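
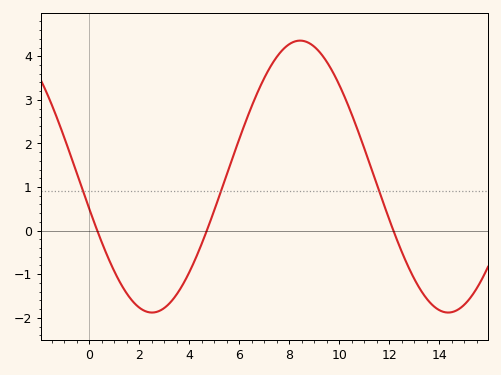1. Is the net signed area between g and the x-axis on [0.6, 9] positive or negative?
positive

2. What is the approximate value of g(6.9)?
3.4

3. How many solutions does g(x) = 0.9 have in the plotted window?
3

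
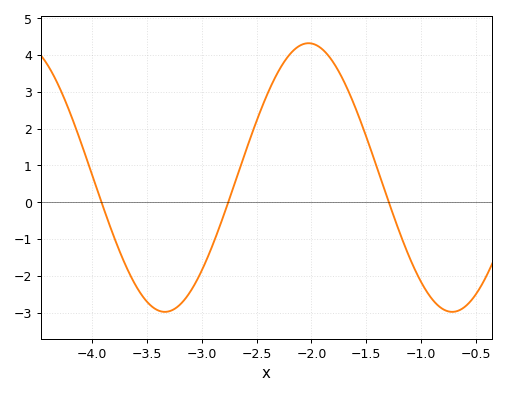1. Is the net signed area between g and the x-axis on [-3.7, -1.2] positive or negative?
positive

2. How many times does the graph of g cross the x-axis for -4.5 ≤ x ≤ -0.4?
3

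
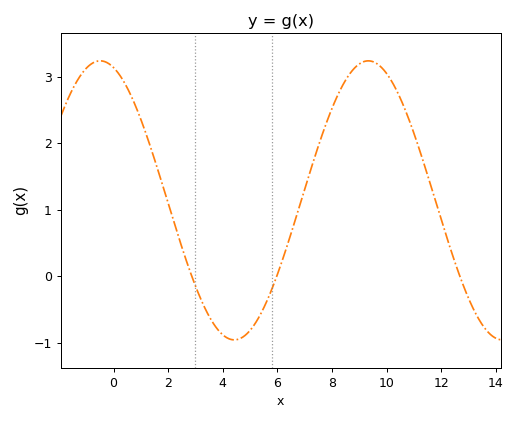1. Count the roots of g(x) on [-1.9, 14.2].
3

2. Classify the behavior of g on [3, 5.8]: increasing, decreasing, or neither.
neither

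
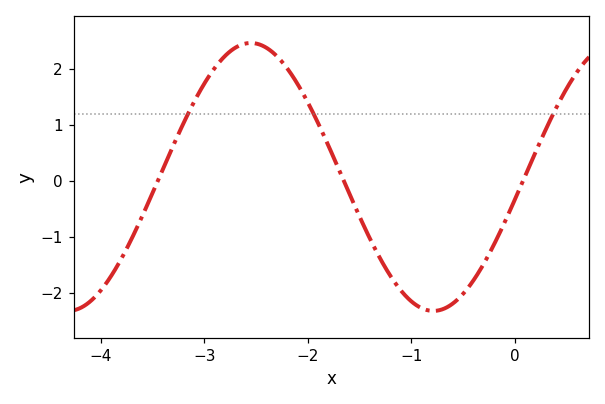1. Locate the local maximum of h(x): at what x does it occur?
-2.6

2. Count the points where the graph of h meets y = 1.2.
3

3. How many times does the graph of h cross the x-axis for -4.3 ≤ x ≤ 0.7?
3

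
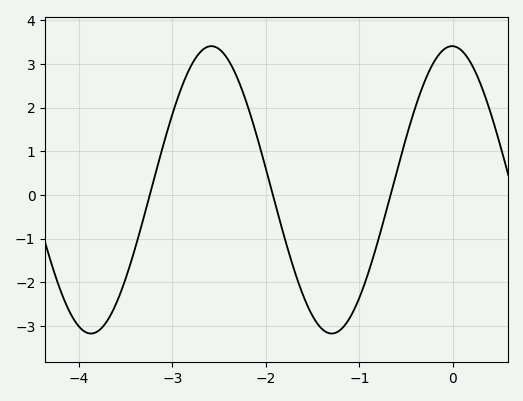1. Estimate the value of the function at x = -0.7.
-0.267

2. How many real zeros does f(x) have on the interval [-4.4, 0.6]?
3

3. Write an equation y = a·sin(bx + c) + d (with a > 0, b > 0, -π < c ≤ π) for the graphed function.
y = 3.29sin(2.44x + 1.59) + 0.12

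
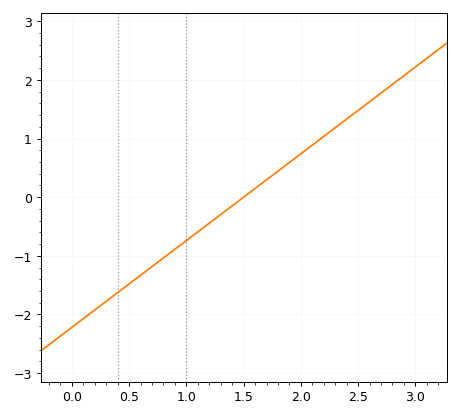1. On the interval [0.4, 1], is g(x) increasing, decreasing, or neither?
increasing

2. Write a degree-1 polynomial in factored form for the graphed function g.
y = 1.48(x - 1.5)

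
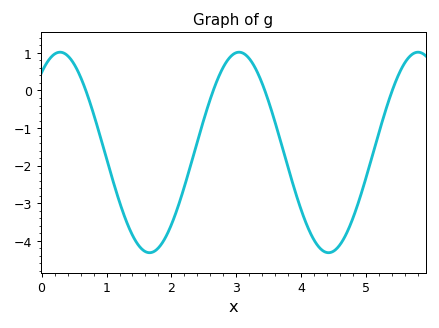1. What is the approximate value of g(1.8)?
-4.19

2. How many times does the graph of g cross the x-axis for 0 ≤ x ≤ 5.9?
4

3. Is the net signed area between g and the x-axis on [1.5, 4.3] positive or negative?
negative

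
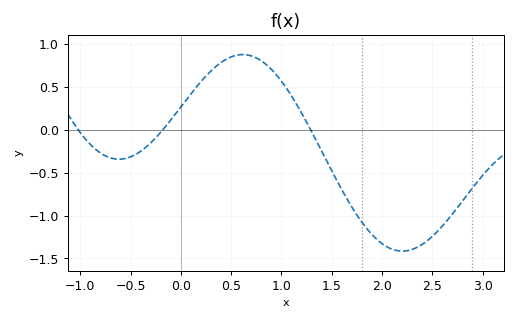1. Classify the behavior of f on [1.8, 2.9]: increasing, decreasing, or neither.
neither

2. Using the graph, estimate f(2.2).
-1.4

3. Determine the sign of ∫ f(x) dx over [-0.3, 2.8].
negative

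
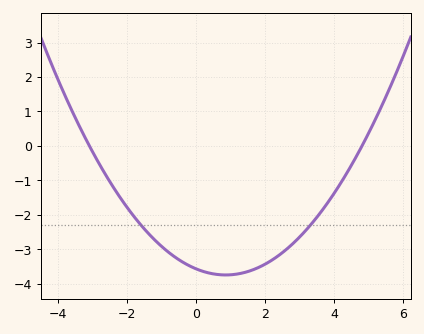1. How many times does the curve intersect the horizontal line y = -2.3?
2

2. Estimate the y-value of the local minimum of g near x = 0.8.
-3.74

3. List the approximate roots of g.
-3.1, 4.8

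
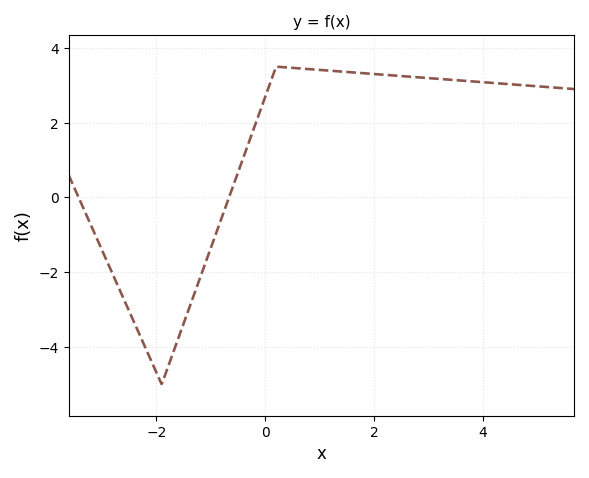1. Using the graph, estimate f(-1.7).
-4.19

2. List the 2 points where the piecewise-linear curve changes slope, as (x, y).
(-1.9, -5); (0.2, 3.5)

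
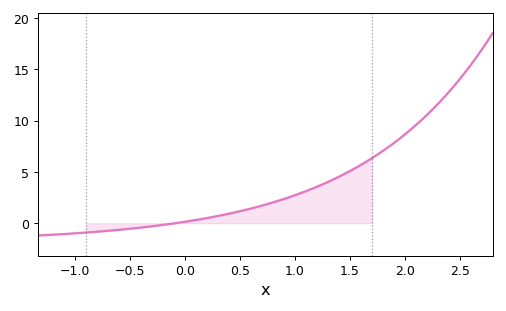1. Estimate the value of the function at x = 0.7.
1.72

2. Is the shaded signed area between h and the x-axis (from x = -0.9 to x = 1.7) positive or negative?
positive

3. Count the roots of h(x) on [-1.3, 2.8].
1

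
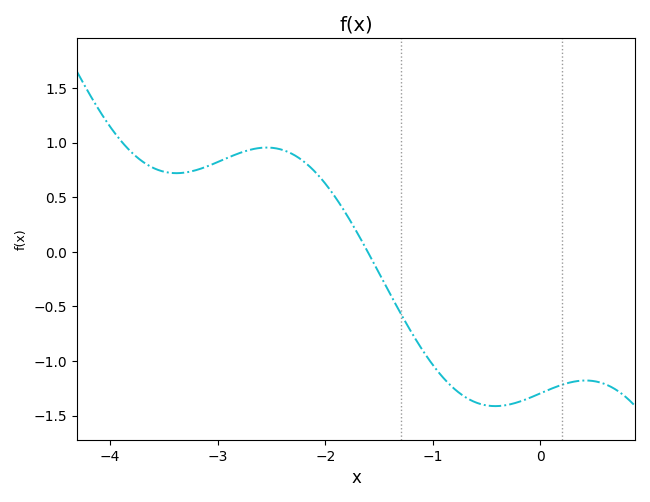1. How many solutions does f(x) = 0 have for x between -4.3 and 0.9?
1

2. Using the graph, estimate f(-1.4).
-0.381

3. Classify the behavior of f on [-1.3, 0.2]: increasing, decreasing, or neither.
neither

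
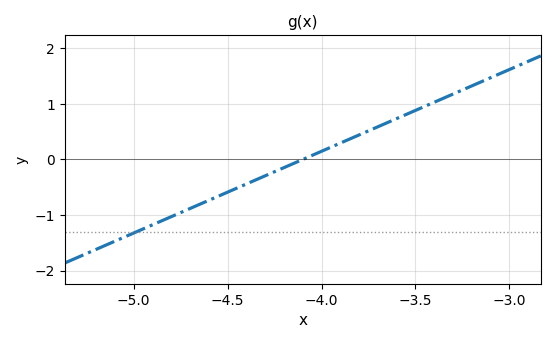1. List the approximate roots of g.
-4.1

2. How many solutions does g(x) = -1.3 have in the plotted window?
1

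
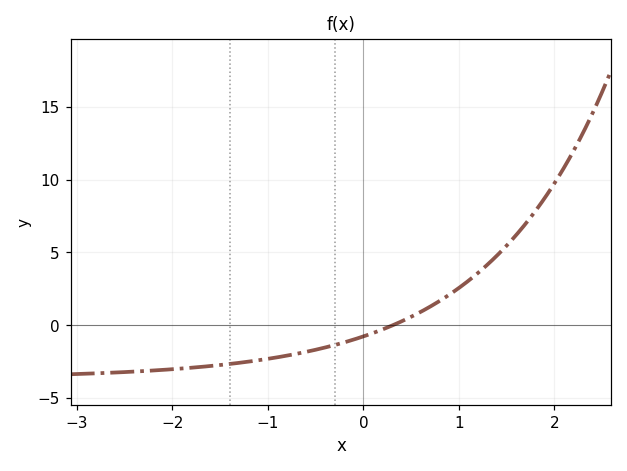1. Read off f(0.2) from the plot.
-0.302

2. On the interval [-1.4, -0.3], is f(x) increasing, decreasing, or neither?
increasing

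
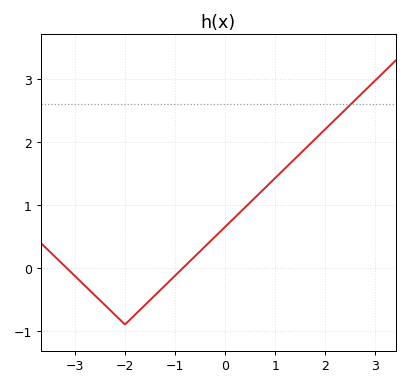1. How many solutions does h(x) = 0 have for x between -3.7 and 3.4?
2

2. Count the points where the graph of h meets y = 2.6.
1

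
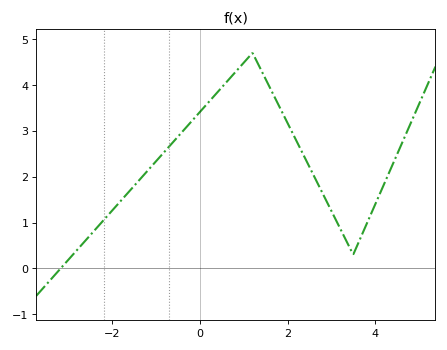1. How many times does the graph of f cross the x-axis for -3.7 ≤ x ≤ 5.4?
1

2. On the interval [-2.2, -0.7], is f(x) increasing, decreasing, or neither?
increasing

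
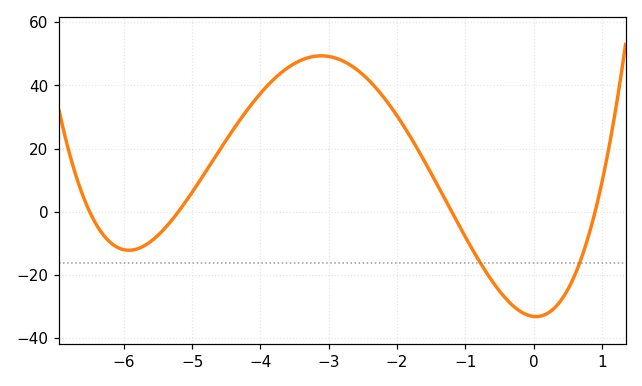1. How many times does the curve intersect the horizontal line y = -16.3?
2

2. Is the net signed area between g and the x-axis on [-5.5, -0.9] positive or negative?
positive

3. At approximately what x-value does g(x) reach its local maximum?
-3.11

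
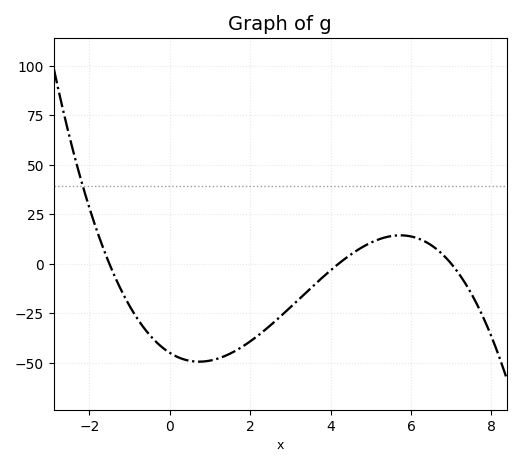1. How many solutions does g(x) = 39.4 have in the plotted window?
1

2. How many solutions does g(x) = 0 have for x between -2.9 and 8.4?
3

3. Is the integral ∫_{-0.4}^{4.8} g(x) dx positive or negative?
negative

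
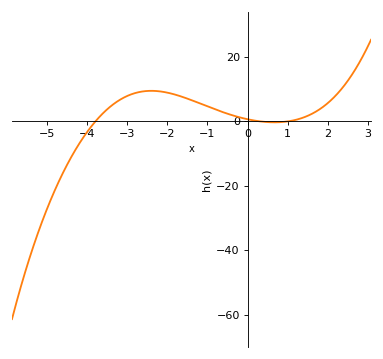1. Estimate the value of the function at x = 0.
0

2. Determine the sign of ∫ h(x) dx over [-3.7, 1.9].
positive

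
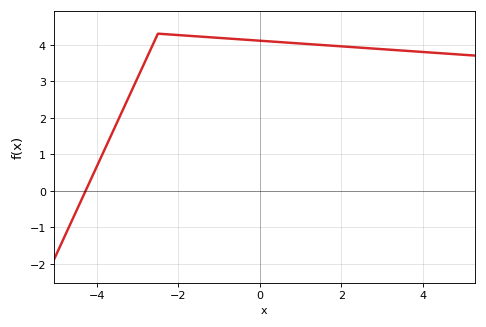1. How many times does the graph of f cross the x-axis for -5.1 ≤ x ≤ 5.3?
1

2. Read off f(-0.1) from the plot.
4.1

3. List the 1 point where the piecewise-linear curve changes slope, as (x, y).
(-2.5, 4.3)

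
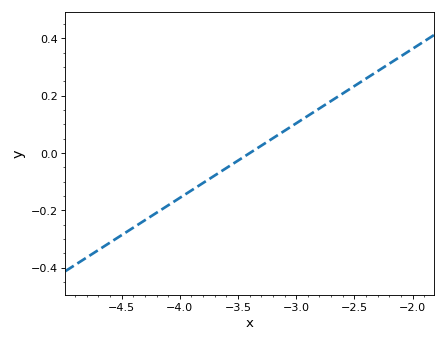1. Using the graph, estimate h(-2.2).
0.32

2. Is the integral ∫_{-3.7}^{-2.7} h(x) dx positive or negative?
positive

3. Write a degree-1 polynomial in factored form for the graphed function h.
y = 0.26(x + 3.4)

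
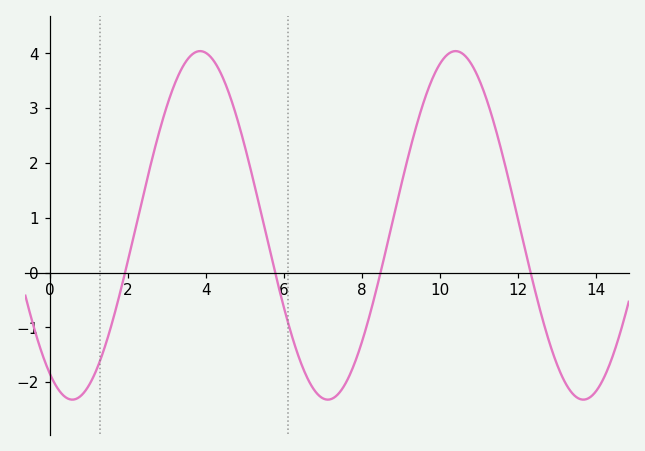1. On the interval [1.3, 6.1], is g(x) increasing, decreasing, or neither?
neither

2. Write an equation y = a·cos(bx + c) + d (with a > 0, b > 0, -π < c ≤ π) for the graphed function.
y = 3.18cos(0.96x + 2.6) + 0.86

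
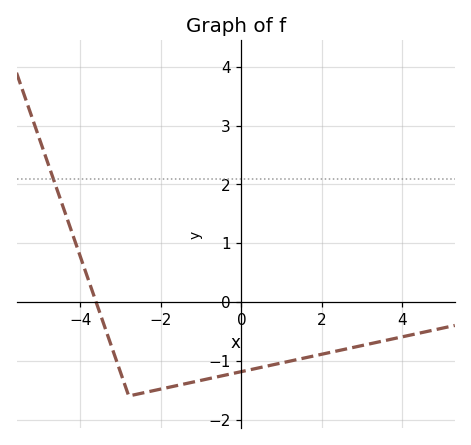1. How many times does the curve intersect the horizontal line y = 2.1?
1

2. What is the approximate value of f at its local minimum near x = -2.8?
-1.6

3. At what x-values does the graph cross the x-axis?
-3.61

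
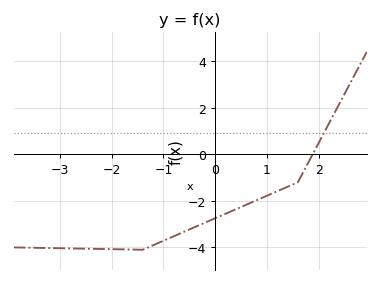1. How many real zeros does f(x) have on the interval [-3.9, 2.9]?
1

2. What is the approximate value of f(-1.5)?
-4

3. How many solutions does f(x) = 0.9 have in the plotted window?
1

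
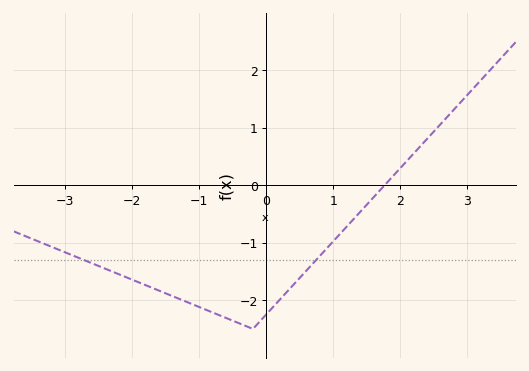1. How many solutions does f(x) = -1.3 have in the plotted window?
2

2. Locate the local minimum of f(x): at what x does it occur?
-0.2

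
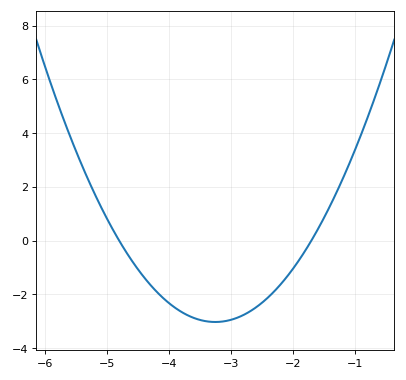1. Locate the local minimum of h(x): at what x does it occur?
-3.2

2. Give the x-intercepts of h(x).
-4.8, -1.7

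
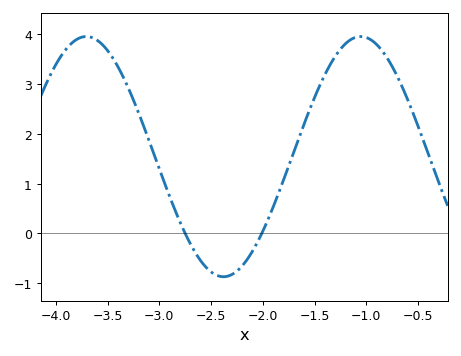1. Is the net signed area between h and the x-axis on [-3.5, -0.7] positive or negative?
positive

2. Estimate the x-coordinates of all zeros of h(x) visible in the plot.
-2.8, -2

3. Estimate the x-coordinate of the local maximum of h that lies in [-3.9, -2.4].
-3.7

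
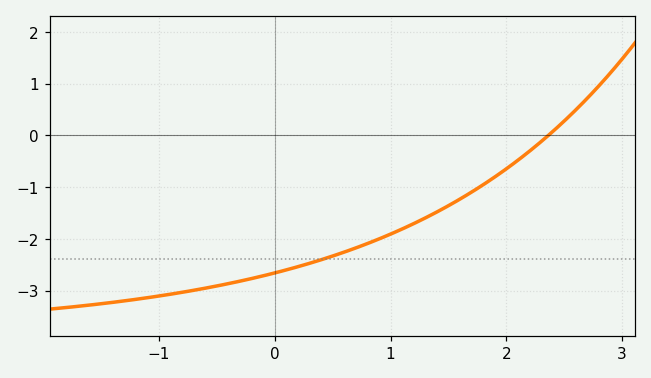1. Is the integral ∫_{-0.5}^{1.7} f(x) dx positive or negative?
negative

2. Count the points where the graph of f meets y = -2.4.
1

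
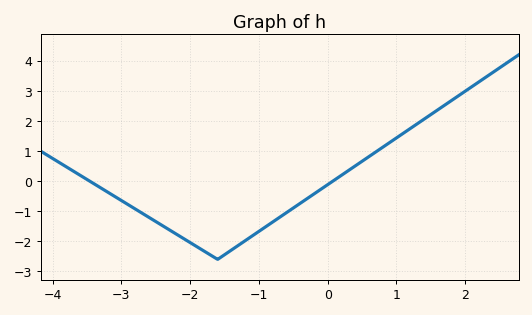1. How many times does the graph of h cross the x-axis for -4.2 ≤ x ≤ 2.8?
2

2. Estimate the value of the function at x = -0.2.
-0.425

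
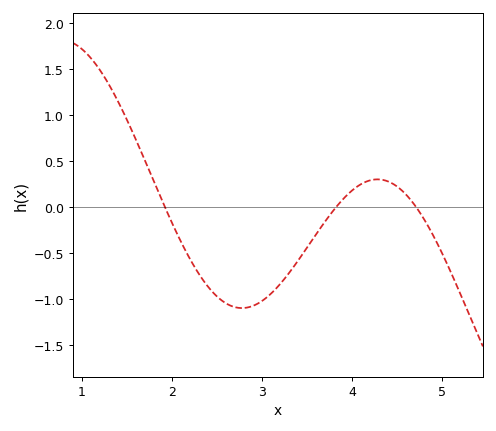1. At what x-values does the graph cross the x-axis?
1.92, 3.83, 4.71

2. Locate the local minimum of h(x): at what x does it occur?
2.78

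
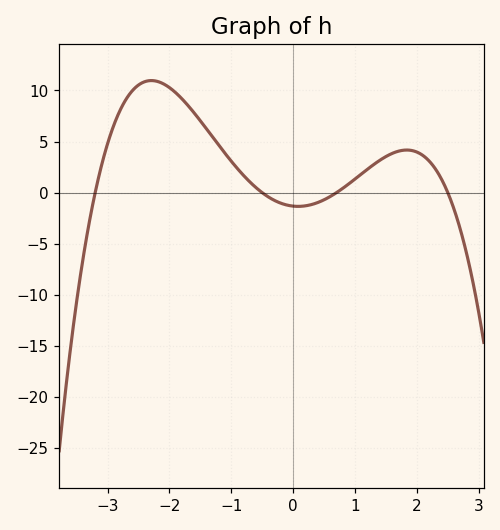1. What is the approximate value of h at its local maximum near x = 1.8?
4.17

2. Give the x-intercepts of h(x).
-3.2, -0.5, 0.7, 2.5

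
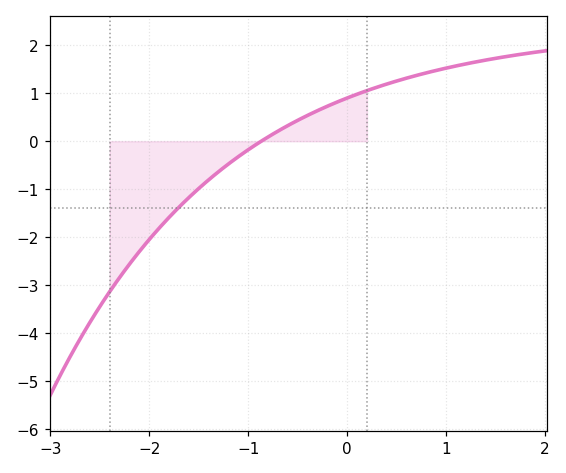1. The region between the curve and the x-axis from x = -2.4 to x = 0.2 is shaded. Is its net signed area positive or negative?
negative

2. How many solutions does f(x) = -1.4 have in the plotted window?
1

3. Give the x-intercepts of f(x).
-0.9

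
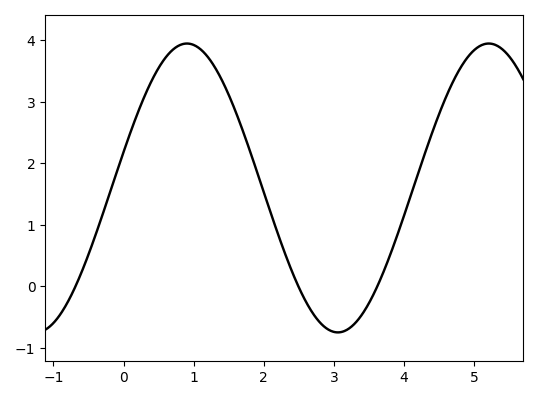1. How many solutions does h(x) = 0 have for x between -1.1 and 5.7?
3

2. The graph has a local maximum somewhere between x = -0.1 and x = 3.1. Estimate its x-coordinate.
0.9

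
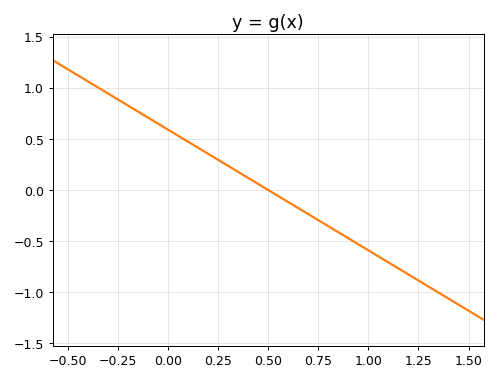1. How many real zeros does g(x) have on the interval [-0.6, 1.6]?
1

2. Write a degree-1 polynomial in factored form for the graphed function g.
y = -1.18(x - 0.5)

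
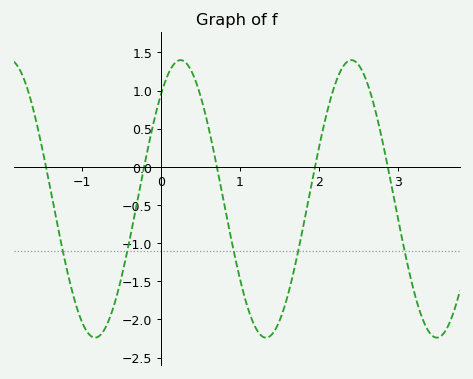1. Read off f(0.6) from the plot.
0.55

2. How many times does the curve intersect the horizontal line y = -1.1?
5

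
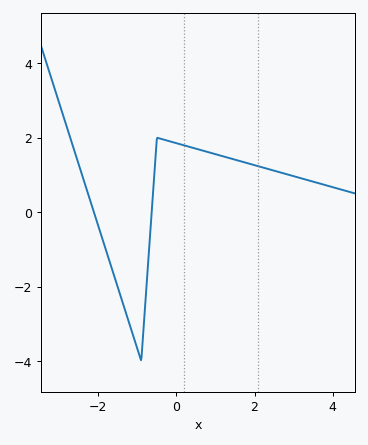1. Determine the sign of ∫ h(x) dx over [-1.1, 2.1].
positive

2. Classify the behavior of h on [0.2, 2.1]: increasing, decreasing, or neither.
decreasing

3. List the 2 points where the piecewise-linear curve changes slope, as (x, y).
(-0.9, -4); (-0.5, 2)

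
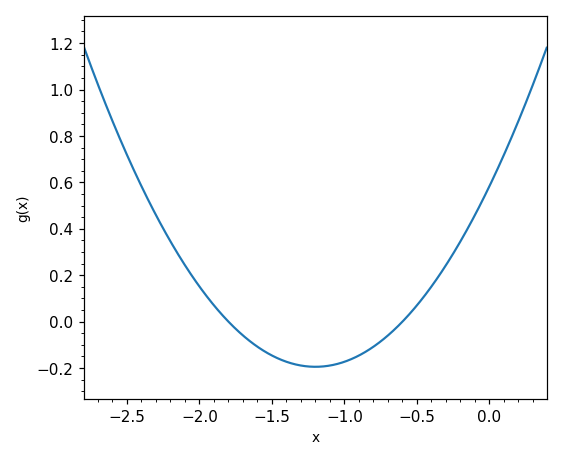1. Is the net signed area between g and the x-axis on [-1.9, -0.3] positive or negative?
negative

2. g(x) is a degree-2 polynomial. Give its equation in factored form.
y = 0.54(x + 1.8)(x + 0.6)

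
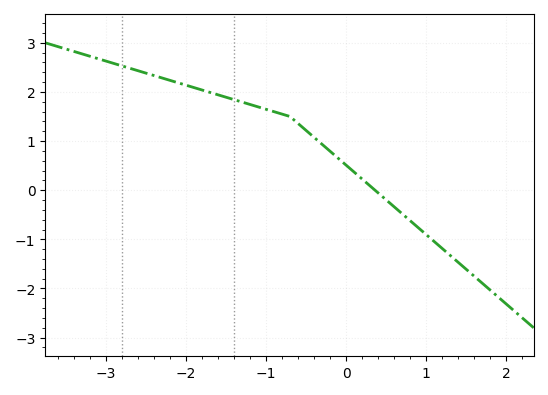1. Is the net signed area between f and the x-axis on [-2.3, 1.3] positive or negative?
positive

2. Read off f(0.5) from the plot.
-0.196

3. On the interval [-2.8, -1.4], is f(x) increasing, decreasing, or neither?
decreasing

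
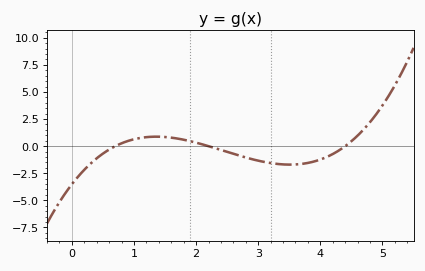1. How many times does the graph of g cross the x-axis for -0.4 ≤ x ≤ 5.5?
3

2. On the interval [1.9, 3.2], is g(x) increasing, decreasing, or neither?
decreasing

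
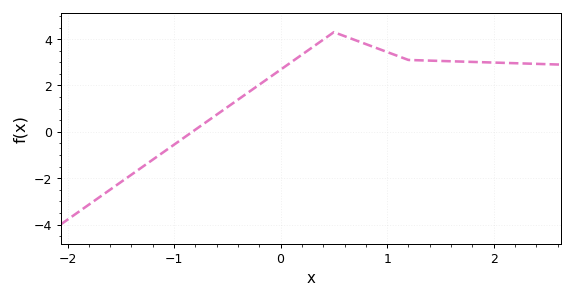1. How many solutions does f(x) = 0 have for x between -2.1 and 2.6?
1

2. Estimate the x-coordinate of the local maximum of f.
0.5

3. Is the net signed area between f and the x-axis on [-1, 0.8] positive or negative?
positive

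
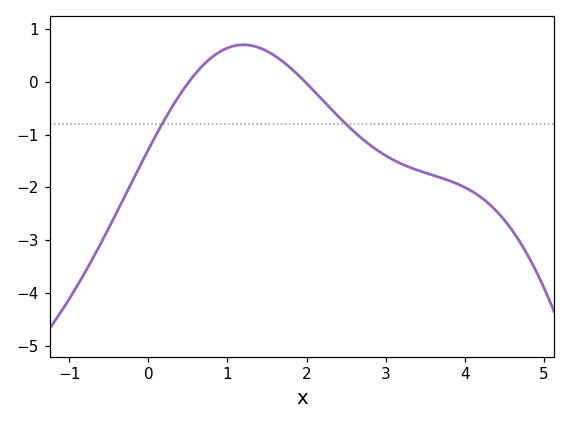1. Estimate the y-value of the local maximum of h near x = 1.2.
0.696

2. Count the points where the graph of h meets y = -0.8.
2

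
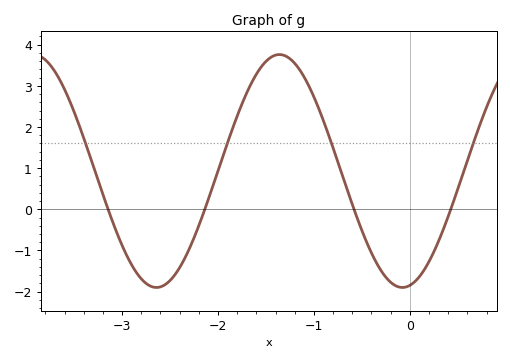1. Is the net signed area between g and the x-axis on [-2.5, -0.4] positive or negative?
positive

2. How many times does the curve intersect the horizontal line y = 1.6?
4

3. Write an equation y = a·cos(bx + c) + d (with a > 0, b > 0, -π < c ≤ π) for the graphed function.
y = 2.83cos(2.5x - 3) + 0.93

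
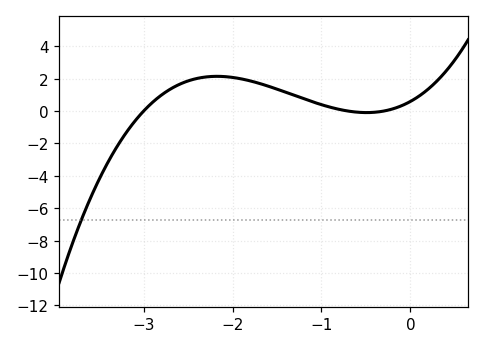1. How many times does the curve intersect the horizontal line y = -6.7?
1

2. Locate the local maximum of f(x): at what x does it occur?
-2.2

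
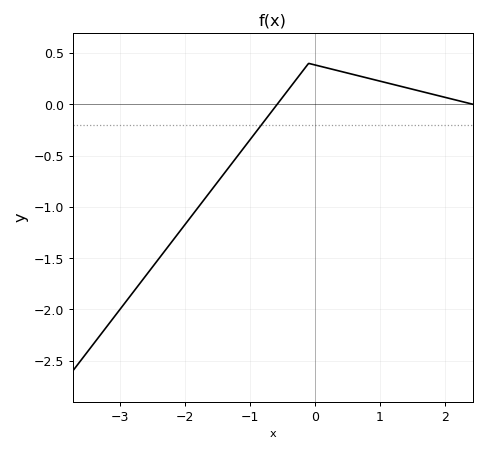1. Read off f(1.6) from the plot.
0.15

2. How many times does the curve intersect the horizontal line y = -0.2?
1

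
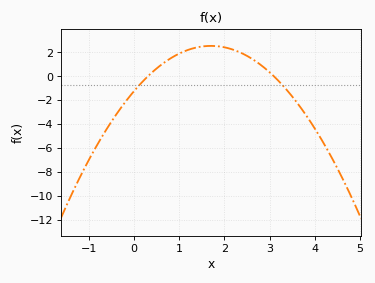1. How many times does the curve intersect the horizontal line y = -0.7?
2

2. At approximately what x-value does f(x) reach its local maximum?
1.7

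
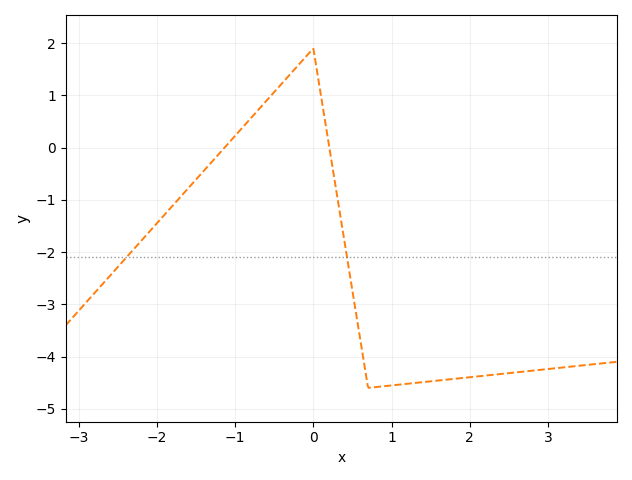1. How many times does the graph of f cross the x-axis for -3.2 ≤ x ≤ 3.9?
2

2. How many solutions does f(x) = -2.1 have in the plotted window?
2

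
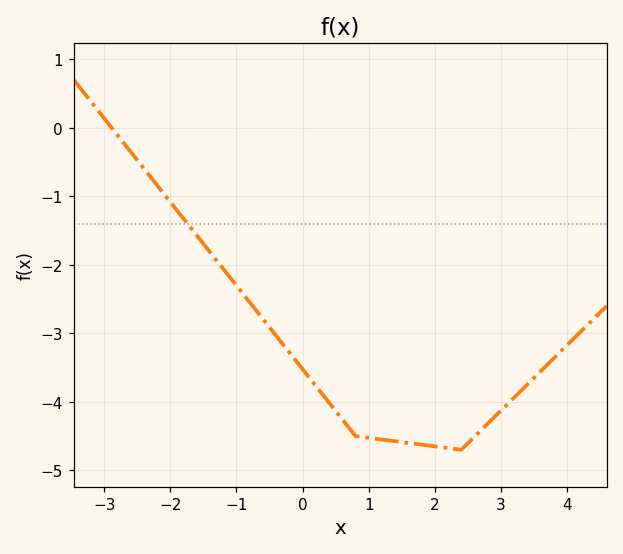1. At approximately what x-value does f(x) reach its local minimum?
2.4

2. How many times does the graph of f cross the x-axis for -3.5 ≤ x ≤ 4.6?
1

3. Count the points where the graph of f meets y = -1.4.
1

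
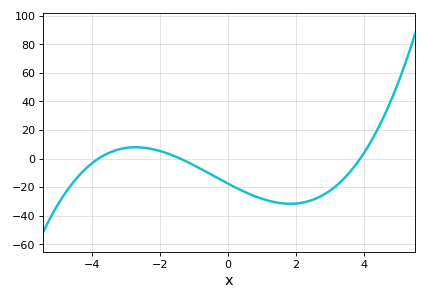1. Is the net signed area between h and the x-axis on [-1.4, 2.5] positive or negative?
negative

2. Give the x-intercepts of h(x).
-3.8, -1.4, 3.9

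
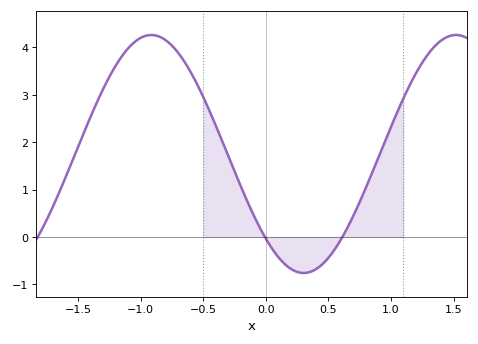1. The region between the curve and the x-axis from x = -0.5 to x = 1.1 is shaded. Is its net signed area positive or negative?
positive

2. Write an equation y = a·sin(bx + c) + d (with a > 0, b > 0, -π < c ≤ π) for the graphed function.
y = 2.51sin(2.6x - 2.4) + 1.75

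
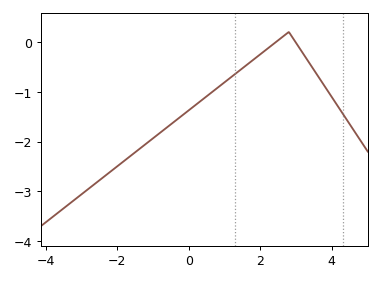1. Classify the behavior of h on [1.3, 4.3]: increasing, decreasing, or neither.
neither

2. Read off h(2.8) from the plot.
0.2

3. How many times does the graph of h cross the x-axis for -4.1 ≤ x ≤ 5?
2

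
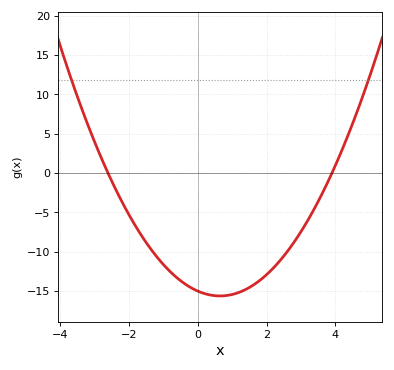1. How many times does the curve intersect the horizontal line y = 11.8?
2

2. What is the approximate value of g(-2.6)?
0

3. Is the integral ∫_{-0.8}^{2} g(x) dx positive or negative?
negative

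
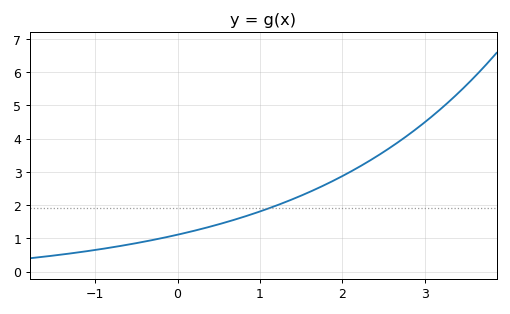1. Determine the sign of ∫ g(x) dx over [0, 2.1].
positive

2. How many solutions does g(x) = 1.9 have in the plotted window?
1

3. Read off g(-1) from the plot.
0.7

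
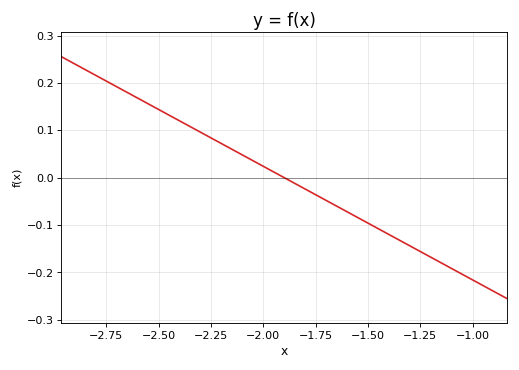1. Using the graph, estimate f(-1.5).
-0.096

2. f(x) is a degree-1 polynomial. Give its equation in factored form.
y = -0.24(x + 1.9)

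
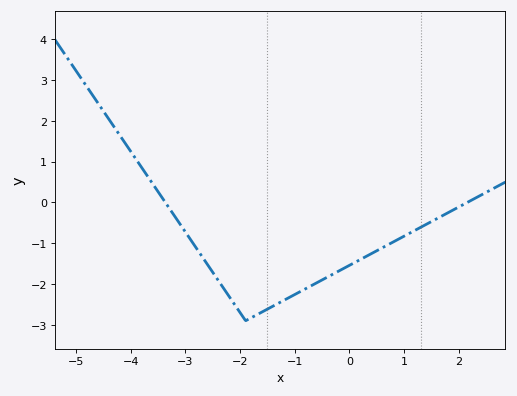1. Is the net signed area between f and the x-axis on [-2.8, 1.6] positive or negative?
negative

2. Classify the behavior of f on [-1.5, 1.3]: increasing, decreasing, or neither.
increasing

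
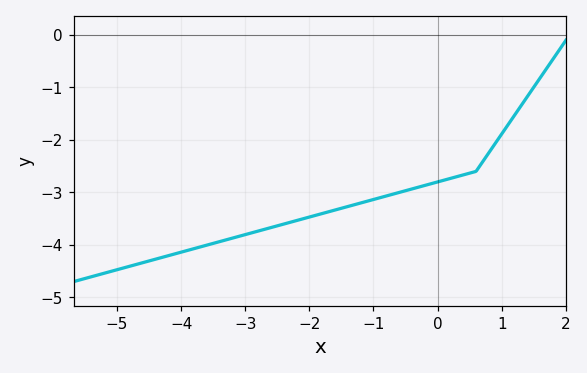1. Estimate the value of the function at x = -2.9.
-3.8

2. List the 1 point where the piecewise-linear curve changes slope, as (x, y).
(0.6, -2.6)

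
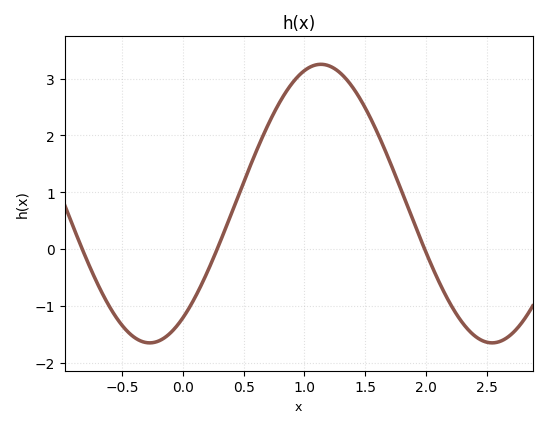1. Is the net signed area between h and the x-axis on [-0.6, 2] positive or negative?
positive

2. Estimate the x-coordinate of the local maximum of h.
1.1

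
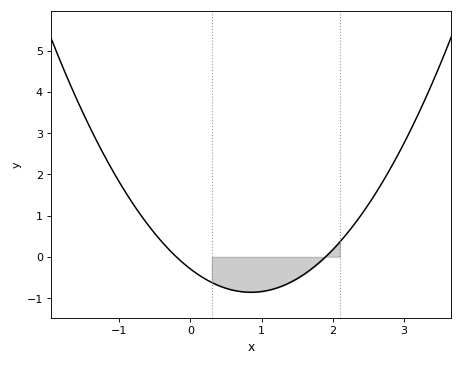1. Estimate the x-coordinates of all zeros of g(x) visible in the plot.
-0.2, 1.9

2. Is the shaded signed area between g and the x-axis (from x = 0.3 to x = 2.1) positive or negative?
negative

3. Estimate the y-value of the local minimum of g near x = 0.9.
-0.9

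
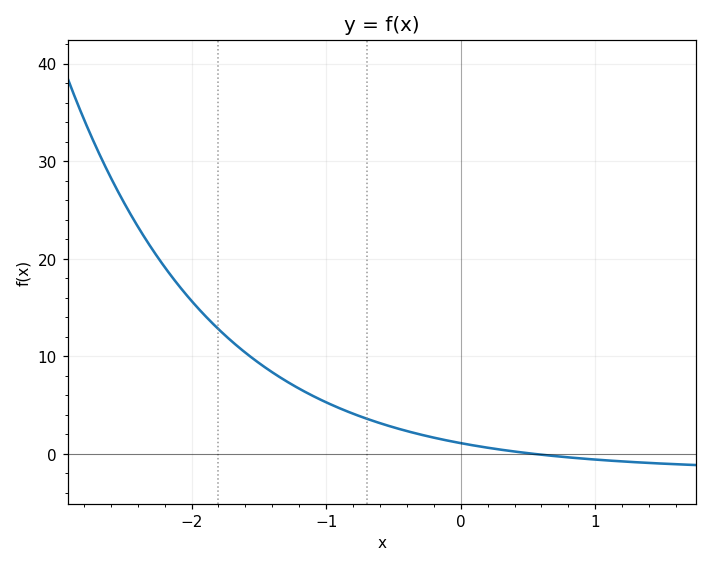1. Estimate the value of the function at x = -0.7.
4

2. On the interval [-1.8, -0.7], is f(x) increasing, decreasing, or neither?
decreasing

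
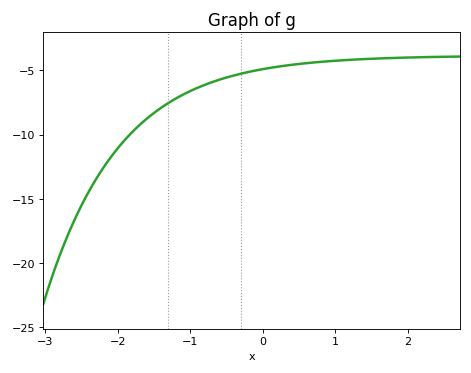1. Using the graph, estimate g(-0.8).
-6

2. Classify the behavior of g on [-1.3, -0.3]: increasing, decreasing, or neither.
increasing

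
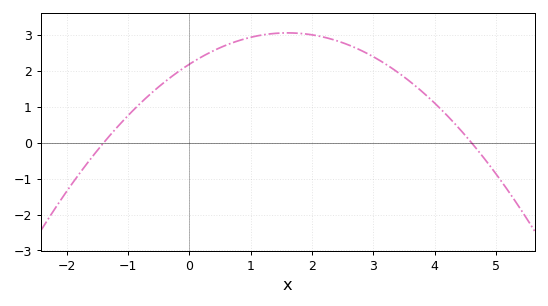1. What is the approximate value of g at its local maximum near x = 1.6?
3.1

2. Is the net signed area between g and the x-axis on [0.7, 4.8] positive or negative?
positive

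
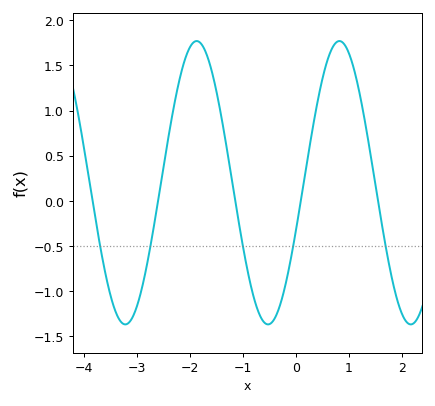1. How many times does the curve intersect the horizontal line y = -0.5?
5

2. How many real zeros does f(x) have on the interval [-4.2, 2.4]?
5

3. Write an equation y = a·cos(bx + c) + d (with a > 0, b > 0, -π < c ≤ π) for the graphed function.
y = 1.57cos(2.33x - 1.91) + 0.2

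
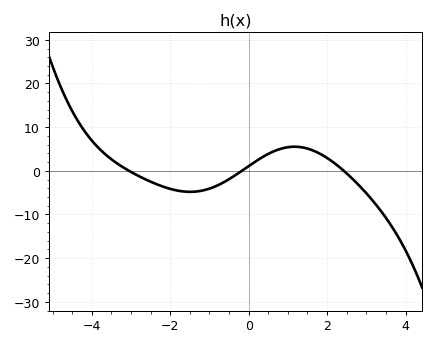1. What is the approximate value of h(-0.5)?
-2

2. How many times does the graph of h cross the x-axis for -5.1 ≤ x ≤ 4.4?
3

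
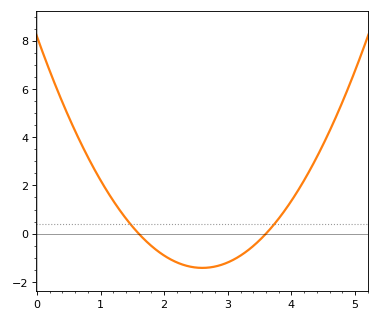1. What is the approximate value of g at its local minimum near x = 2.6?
-1.4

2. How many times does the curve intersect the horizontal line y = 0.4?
2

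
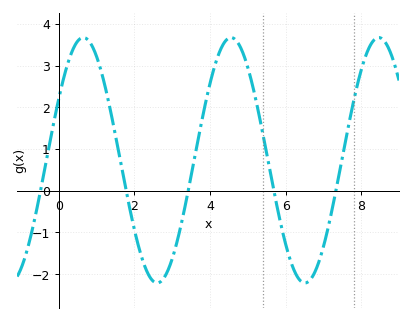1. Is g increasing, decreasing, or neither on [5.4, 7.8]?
neither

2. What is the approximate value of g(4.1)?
2.91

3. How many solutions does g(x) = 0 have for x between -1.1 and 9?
5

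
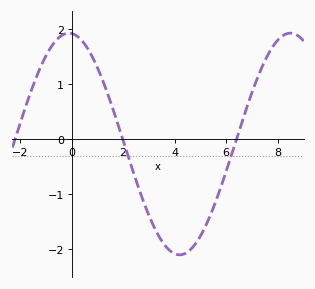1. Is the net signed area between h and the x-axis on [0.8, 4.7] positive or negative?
negative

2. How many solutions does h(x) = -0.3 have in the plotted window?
2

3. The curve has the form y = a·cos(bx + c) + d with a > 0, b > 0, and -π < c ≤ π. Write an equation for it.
y = 2.02cos(0.73x + 0.08) - 0.09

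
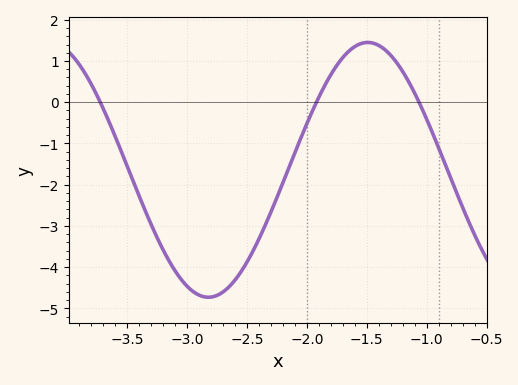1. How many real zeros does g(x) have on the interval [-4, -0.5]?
3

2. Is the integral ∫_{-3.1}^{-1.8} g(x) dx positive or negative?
negative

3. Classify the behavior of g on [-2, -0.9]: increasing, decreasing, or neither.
neither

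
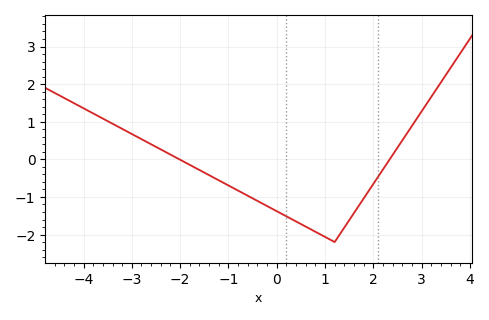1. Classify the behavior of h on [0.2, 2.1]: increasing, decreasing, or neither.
neither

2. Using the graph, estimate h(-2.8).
0.5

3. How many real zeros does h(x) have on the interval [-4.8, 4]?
2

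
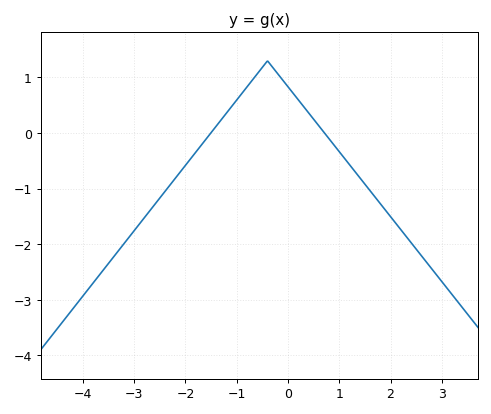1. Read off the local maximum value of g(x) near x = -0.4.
1.3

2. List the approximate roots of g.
-1.6, 0.8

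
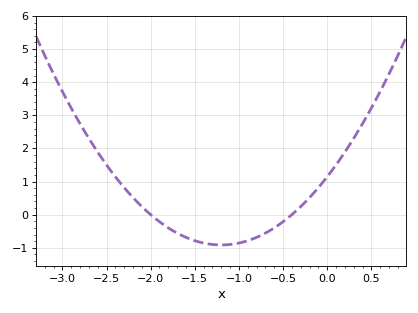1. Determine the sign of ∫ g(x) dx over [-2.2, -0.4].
negative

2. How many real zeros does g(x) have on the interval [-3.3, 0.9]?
2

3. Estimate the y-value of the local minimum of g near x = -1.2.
-0.915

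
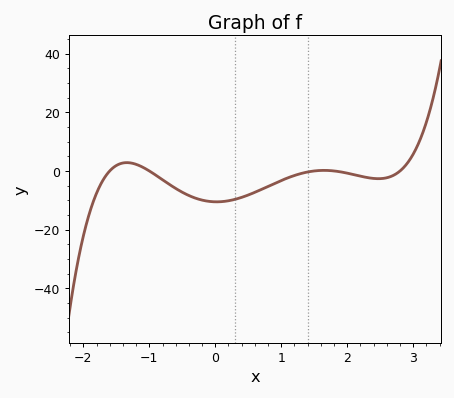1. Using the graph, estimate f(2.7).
-2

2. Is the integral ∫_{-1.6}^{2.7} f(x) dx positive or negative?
negative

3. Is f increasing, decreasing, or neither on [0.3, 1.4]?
increasing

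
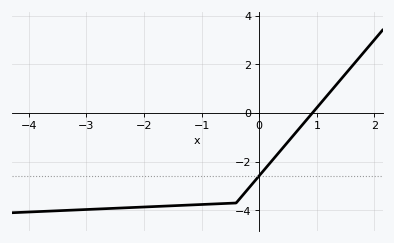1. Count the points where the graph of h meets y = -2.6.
1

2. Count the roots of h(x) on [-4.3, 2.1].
1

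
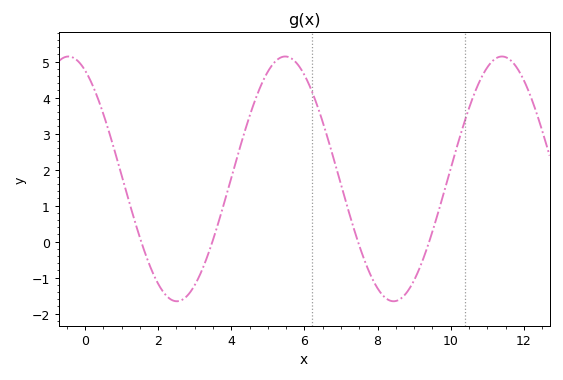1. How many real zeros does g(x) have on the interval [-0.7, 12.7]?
4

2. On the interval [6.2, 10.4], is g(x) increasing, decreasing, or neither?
neither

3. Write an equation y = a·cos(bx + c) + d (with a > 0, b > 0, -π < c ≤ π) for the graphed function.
y = 3.4cos(1.06x + 0.48) + 1.74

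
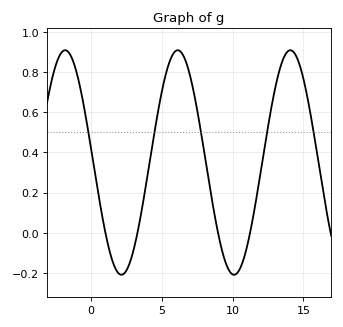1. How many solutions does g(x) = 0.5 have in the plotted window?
5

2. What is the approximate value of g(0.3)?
0.285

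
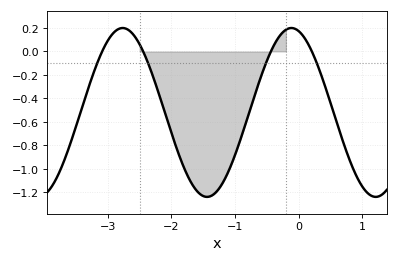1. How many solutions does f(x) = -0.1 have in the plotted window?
4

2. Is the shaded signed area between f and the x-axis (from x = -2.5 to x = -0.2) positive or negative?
negative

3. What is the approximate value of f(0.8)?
-0.92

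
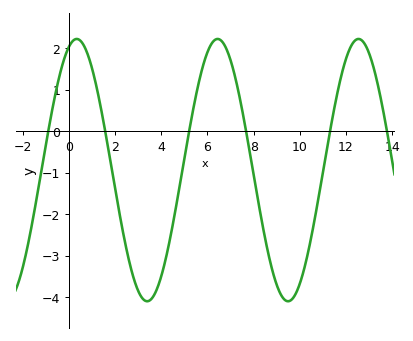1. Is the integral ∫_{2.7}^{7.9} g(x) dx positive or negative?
negative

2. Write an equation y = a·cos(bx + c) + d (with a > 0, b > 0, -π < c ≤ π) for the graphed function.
y = 3.16cos(1.03x - 0.35) - 0.94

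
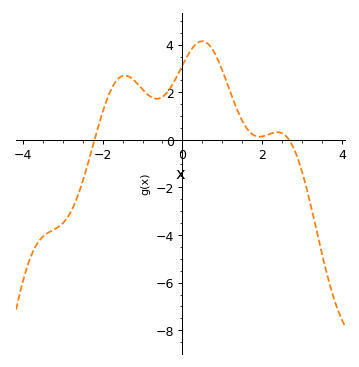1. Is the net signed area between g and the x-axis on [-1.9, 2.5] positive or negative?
positive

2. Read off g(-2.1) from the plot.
0.6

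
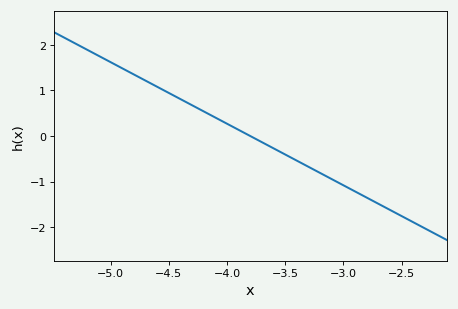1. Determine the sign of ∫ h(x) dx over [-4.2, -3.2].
negative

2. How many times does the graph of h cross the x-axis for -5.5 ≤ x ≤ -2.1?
1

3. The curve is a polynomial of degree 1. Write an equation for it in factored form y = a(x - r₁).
y = -1.35(x + 3.8)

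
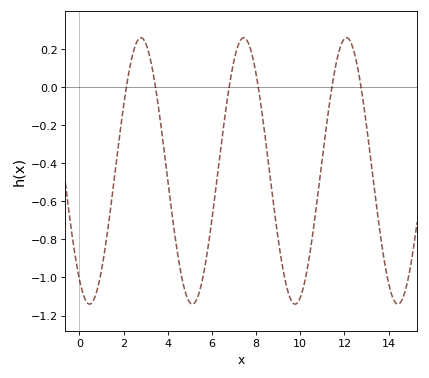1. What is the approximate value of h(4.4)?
-0.84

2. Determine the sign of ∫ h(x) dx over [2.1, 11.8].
negative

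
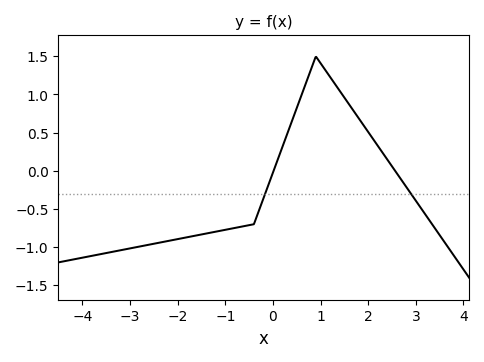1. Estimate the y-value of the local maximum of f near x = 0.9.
1.5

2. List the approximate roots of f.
0, 2.6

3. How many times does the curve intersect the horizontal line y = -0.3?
2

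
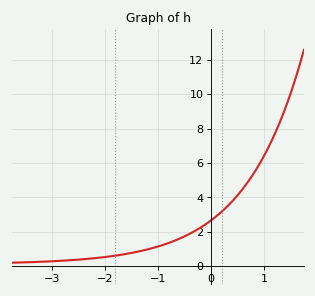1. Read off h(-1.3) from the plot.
0.901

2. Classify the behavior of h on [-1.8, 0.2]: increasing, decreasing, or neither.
increasing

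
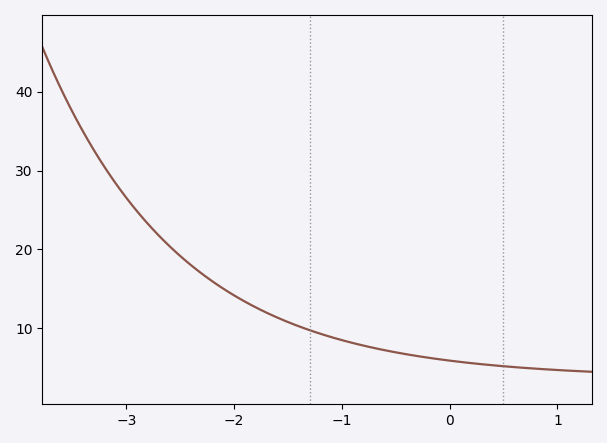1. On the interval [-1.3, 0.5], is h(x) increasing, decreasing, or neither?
decreasing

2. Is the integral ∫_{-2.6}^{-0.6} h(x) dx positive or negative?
positive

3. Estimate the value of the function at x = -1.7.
12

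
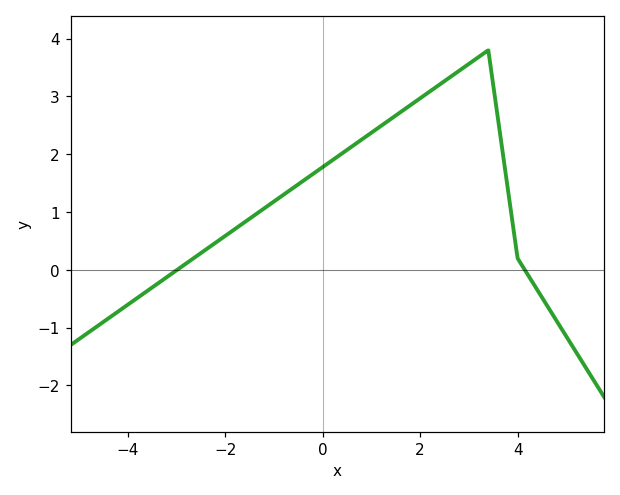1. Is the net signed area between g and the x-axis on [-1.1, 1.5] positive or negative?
positive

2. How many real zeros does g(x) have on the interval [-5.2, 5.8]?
2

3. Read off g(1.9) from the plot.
2.91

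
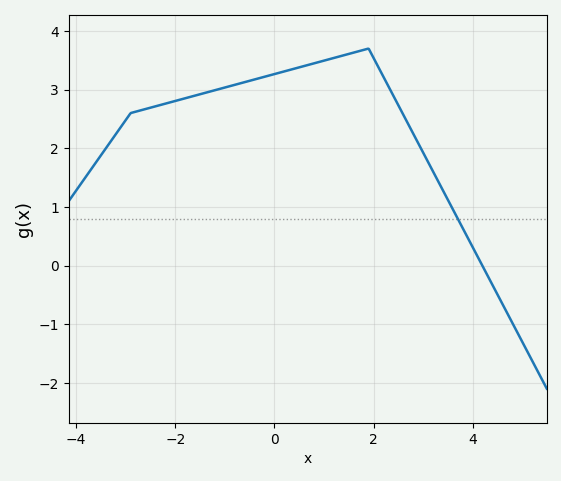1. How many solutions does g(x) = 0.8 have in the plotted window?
1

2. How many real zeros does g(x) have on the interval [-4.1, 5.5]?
1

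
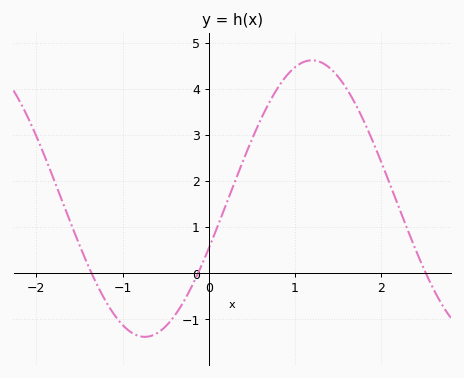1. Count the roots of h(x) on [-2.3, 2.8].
3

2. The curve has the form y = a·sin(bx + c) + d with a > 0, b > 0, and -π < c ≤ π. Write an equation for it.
y = 3sin(1.6x - 0.37) + 1.62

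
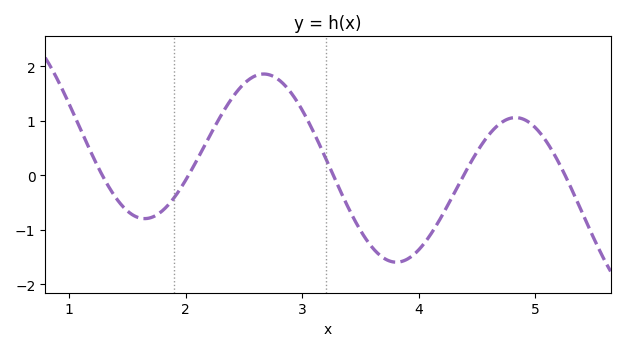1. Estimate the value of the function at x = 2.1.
0.3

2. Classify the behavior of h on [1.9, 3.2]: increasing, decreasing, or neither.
neither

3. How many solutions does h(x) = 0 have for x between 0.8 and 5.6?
5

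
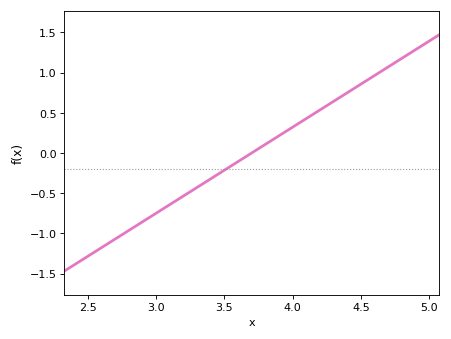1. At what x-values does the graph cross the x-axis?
3.7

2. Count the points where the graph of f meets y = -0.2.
1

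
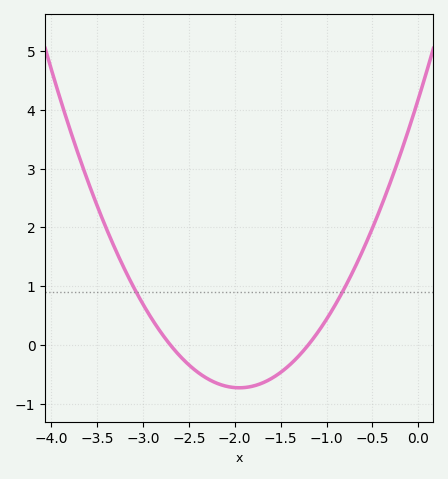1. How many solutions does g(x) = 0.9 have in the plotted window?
2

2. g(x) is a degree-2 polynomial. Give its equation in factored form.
y = 1.29(x + 2.7)(x + 1.2)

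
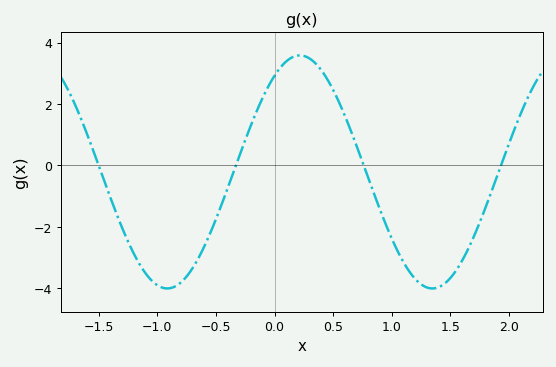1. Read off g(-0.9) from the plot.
-4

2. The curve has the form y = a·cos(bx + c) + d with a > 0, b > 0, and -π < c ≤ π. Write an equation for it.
y = 3.79cos(2.78x - 0.6) - 0.21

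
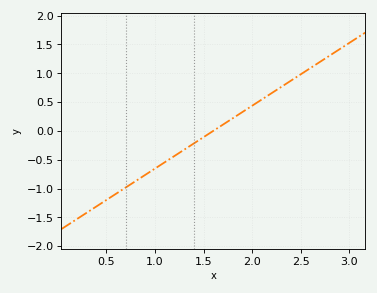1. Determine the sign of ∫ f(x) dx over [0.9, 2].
negative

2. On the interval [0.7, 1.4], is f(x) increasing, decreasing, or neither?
increasing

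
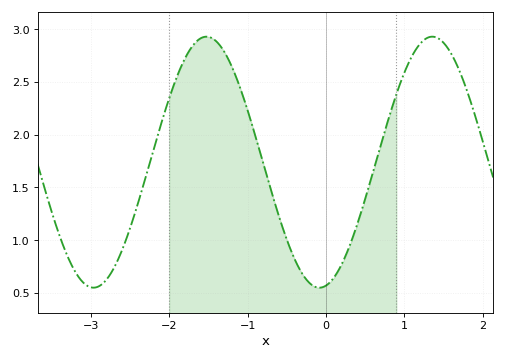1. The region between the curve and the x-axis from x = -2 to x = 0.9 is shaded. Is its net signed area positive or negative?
positive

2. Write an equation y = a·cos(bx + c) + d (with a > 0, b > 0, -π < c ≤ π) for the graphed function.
y = 1.19cos(2.18x - 2.96) + 1.74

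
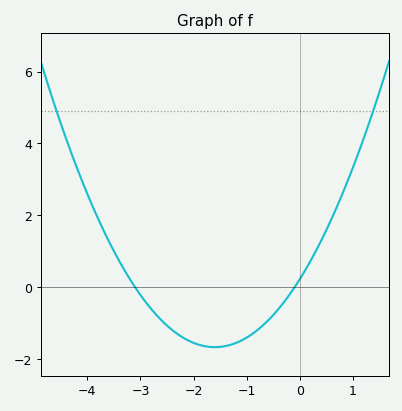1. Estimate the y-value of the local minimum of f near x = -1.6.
-1.6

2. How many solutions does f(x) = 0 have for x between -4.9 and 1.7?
2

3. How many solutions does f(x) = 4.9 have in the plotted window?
2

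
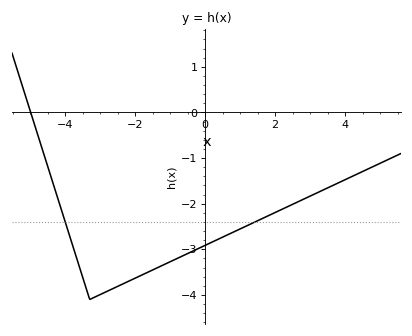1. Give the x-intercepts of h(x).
-4.99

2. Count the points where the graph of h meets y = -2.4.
2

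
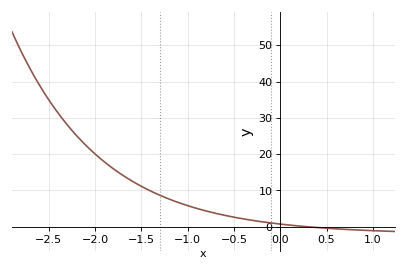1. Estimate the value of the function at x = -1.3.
9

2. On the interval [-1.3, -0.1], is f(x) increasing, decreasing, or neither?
decreasing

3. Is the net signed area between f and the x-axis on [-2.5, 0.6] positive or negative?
positive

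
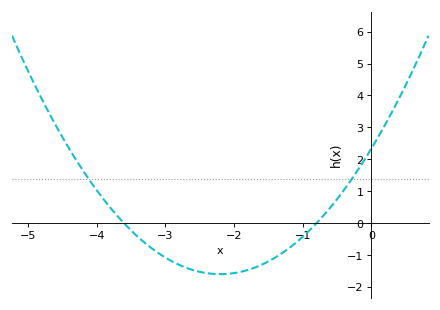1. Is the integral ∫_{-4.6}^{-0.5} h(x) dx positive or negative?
negative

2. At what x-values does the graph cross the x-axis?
-3.6, -0.8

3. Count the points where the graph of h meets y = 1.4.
2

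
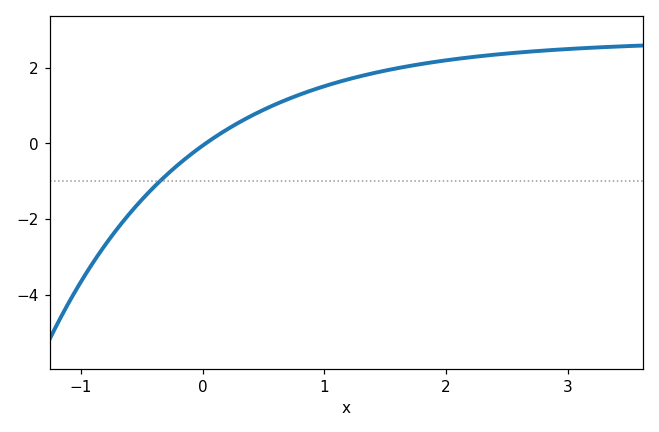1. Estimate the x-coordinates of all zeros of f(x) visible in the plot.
0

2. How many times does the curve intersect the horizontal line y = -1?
1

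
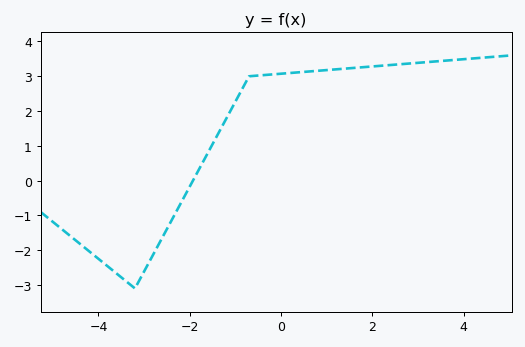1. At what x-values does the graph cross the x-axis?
-2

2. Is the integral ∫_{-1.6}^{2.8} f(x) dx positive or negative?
positive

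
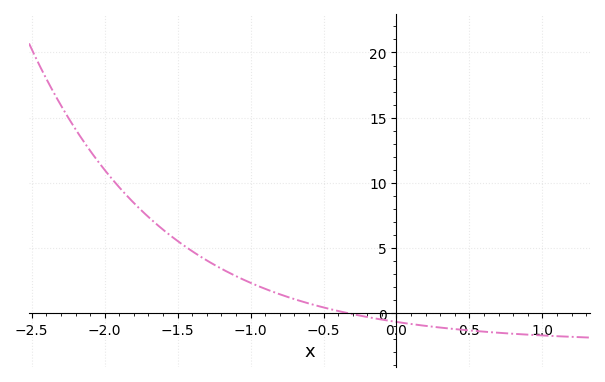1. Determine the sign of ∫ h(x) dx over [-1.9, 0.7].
positive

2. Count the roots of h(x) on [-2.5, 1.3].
1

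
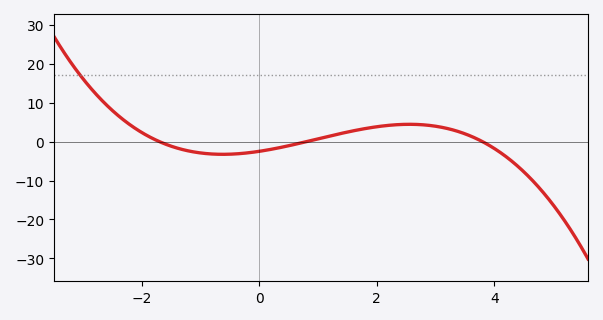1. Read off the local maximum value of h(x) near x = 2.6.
4.46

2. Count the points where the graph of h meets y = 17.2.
1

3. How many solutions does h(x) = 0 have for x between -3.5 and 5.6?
3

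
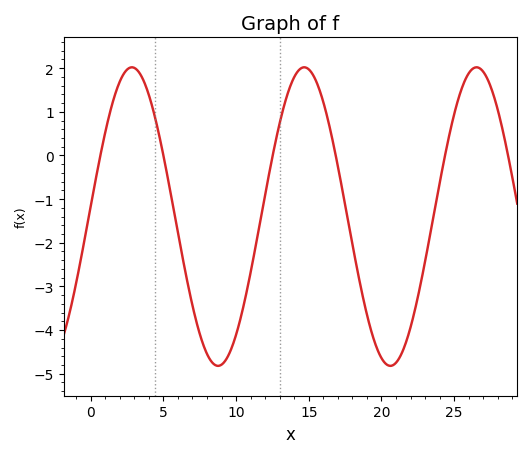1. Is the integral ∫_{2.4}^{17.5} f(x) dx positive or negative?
negative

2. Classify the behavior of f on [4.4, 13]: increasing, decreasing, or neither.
neither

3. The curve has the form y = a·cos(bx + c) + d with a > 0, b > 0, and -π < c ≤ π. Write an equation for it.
y = 3.42cos(0.53x - 1.5) - 1.4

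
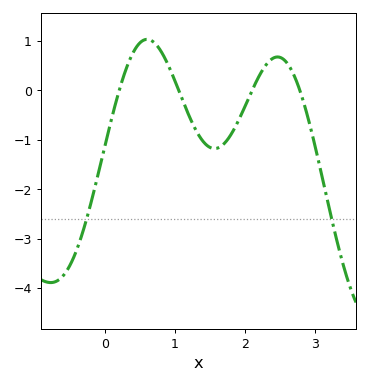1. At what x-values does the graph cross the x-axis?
0.2, 1.1, 2.1, 2.8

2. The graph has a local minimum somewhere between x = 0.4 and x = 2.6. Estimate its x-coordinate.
1.6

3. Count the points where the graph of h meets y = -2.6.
2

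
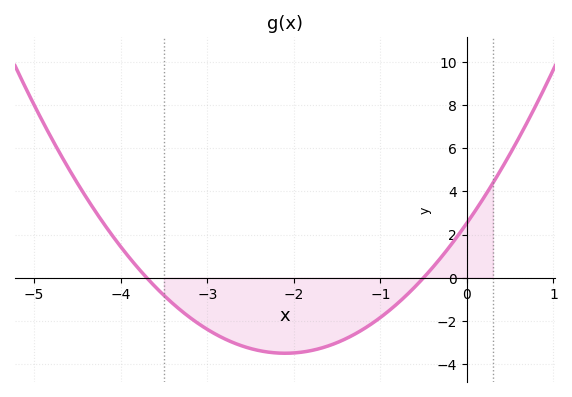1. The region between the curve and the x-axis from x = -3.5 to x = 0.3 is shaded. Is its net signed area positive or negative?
negative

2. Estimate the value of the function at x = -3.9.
0.932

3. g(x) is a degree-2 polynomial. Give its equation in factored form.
y = 1.37(x + 3.7)(x + 0.5)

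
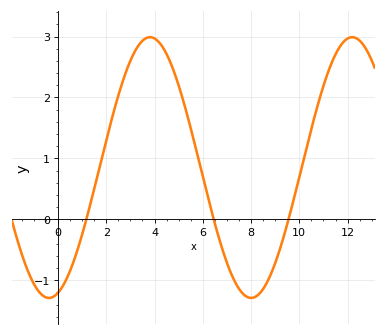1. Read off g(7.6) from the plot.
-1.19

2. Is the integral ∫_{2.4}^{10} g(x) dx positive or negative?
positive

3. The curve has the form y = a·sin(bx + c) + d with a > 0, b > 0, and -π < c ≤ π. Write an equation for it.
y = 2.14sin(0.75x - 1.29) + 0.85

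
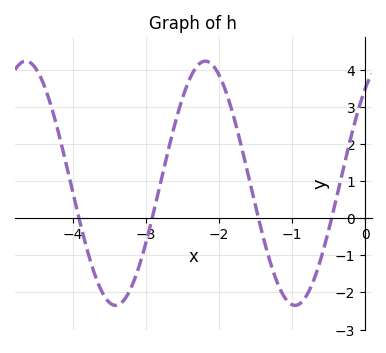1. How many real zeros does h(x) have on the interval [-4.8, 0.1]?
4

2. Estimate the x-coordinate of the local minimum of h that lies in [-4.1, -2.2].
-3.4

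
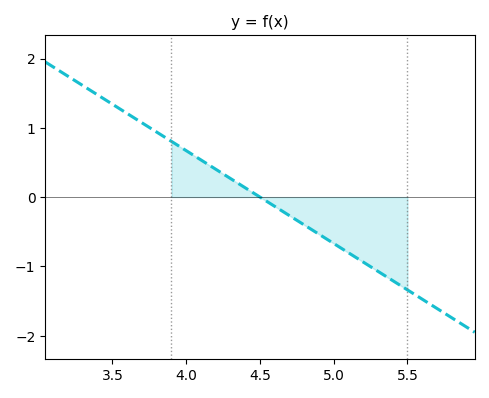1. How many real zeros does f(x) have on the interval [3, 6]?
1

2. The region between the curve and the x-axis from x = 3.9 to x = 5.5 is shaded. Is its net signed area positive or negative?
negative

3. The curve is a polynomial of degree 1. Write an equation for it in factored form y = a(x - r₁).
y = -1.34(x - 4.5)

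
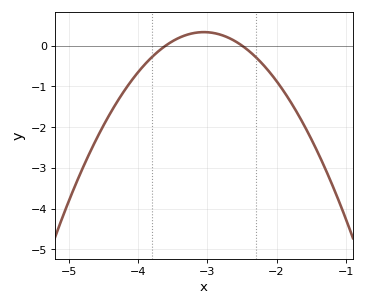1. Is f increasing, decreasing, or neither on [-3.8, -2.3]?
neither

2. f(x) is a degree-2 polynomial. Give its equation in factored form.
y = -1.09(x + 3.6)(x + 2.5)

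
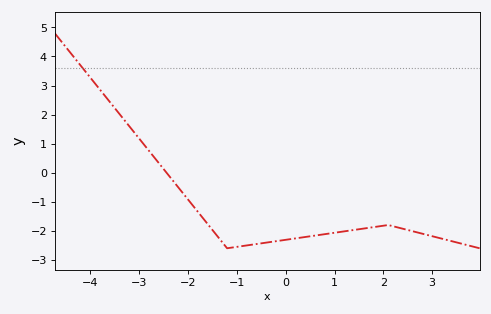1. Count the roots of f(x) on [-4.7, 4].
1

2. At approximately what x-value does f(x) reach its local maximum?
2.2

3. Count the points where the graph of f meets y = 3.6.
1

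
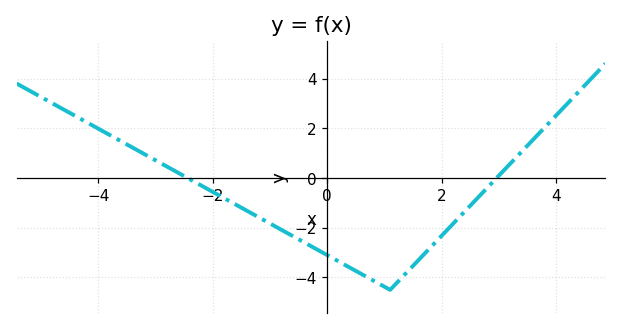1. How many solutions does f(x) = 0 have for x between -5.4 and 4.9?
2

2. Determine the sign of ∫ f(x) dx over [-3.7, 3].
negative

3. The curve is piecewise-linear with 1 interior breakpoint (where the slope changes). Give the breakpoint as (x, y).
(1.1, -4.5)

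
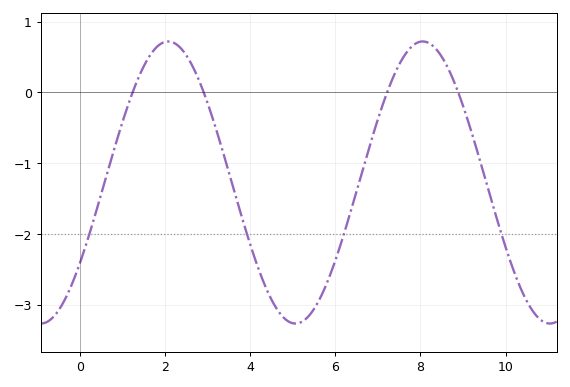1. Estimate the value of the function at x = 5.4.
-3.14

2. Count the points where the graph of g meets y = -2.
4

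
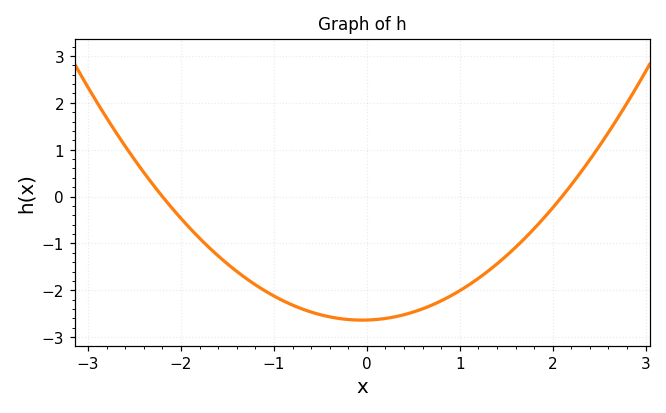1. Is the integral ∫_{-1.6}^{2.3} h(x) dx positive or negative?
negative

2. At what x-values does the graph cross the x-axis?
-2.2, 2.1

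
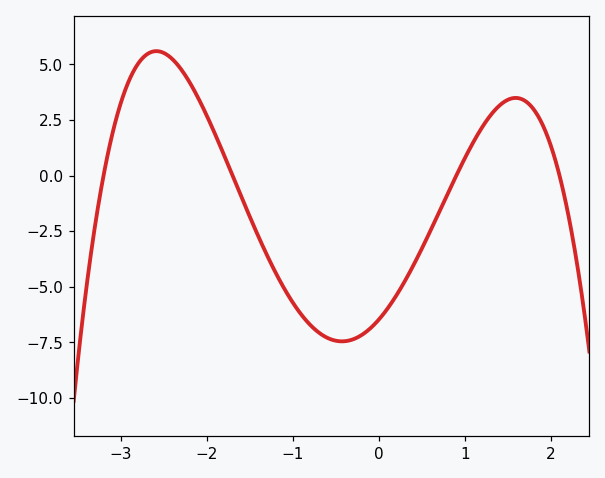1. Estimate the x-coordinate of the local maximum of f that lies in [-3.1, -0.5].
-2.6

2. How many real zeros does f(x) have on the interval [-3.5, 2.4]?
4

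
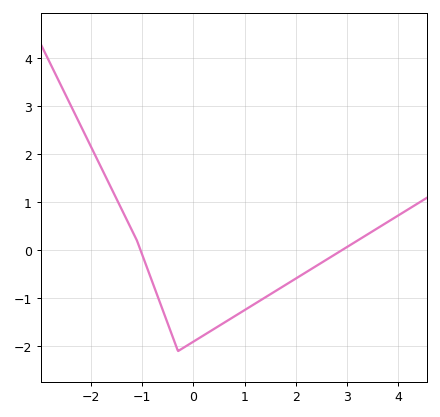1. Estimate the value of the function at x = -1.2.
0.4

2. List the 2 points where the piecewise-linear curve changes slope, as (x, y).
(-1.1, 0.2); (-0.3, -2.1)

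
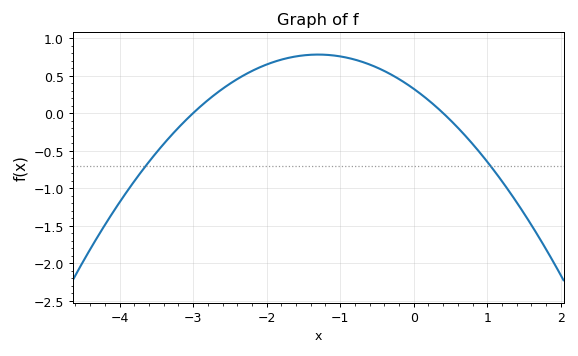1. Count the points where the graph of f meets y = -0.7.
2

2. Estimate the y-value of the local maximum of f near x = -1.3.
0.8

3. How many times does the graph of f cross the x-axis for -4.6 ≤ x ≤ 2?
2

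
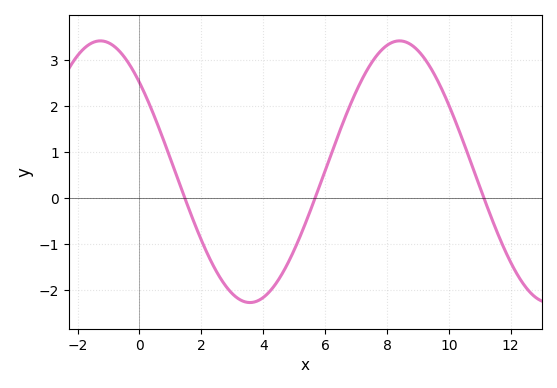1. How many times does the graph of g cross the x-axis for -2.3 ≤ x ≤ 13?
3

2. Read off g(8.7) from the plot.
3.4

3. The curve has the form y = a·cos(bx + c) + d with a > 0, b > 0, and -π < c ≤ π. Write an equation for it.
y = 2.85cos(0.65x + 0.82) + 0.57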